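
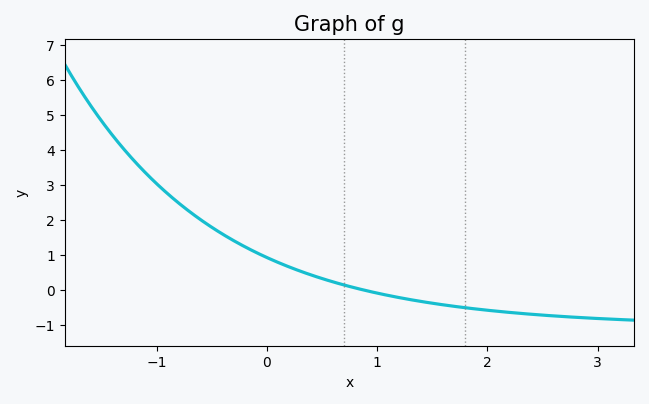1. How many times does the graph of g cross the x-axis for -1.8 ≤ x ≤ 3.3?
1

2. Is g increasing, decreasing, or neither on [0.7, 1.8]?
decreasing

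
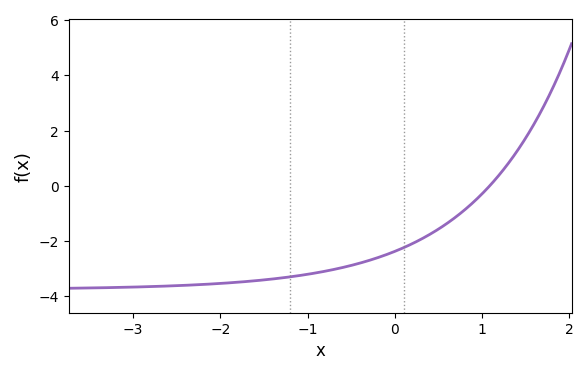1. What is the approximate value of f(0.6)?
-1.35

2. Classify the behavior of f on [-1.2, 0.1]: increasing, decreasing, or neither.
increasing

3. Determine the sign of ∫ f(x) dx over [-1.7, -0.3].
negative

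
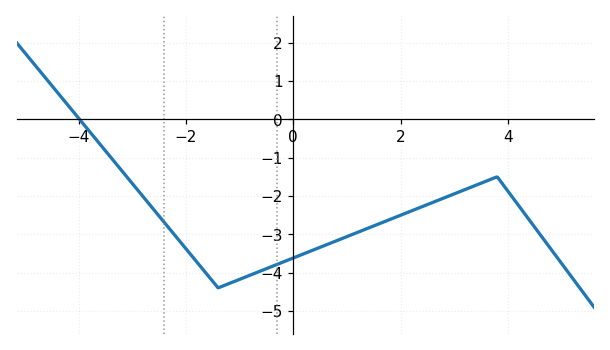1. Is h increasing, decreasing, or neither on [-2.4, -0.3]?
neither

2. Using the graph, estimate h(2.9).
-2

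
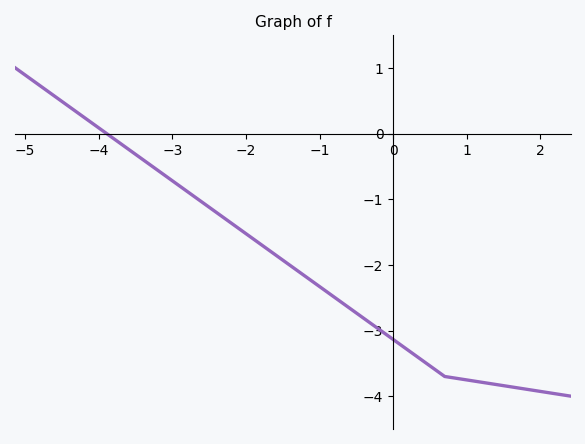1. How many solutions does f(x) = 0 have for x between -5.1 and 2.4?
1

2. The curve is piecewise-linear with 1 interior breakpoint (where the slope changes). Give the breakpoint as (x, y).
(0.7, -3.7)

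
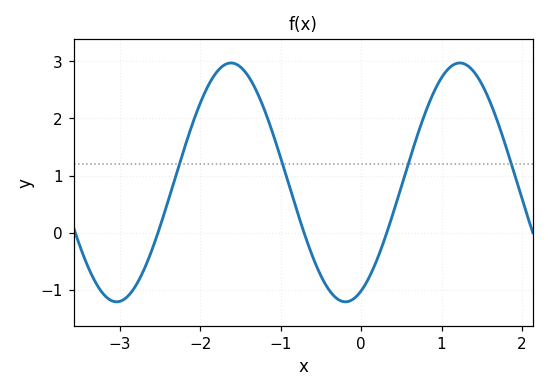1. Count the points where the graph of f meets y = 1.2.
4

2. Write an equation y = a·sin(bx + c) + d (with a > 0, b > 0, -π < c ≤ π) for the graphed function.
y = 2.09sin(2.21x - 1.14) + 0.88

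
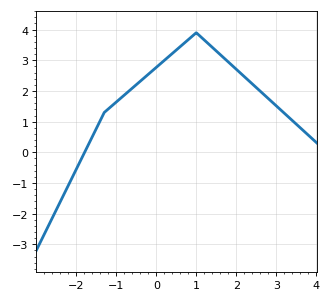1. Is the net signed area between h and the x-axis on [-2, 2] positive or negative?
positive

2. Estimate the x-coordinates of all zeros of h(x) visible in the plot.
-1.79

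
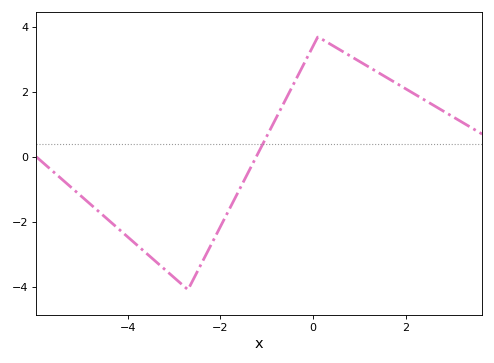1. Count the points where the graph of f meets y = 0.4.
1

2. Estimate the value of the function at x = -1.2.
0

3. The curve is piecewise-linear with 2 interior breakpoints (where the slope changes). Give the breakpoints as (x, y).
(-2.7, -4.1); (0.1, 3.7)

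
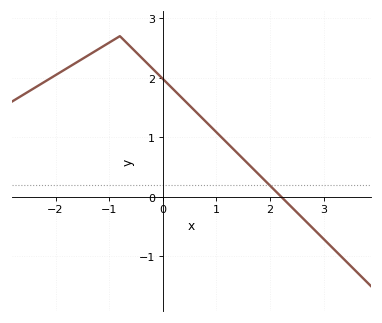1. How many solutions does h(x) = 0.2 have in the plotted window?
1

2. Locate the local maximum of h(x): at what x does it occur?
-0.801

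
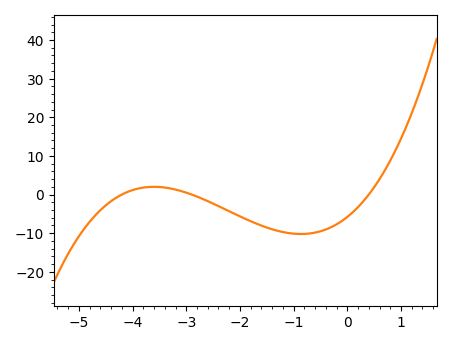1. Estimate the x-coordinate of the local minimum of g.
-0.9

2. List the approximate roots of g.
-4.2, -2.9, 0.4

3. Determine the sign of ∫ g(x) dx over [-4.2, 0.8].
negative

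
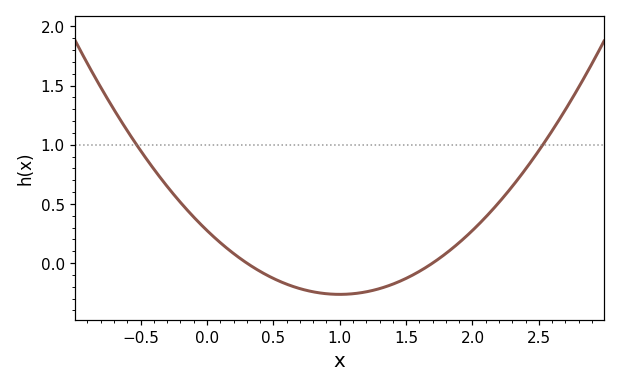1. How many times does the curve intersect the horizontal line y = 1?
2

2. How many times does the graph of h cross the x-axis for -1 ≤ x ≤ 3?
2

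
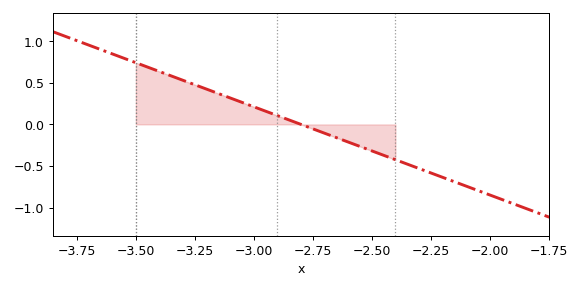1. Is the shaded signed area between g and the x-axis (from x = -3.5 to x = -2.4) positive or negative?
positive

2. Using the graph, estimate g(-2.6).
-0.2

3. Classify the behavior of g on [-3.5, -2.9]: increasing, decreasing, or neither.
decreasing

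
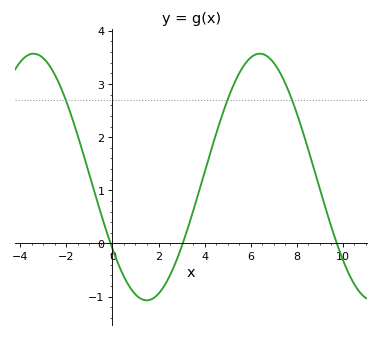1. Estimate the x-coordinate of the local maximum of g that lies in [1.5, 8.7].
6.39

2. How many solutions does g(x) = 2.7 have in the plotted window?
3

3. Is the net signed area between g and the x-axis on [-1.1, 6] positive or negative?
positive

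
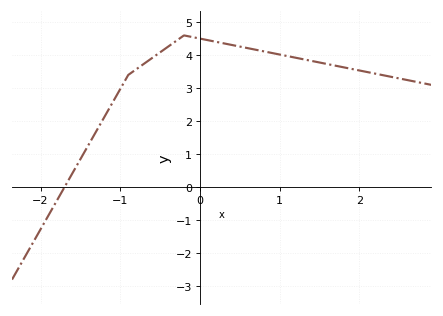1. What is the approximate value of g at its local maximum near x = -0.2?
4.6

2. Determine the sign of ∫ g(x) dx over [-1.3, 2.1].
positive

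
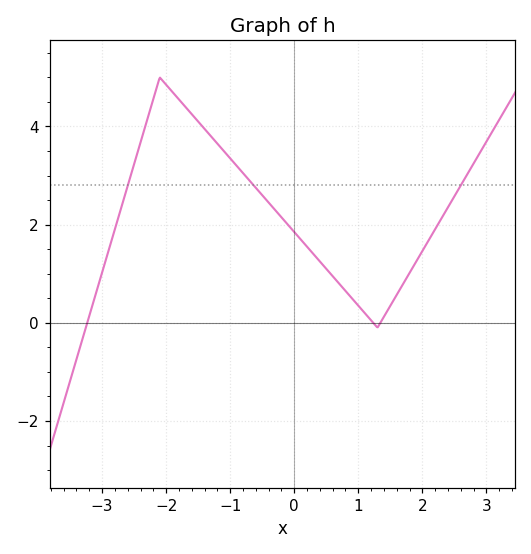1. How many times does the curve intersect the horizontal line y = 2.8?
3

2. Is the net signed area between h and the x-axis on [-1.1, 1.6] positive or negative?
positive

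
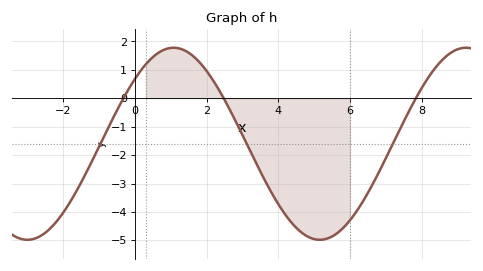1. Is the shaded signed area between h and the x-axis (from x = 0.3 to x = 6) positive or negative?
negative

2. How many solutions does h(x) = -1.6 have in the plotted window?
3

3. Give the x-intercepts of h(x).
-0.323, 2.48, 7.84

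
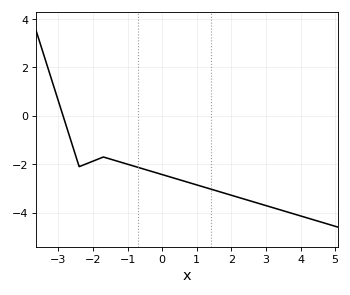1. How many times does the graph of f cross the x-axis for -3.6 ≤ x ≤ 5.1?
1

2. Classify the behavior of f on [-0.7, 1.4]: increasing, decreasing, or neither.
decreasing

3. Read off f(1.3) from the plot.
-2.98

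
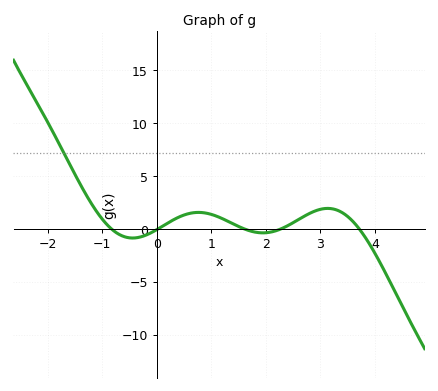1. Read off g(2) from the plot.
-0.361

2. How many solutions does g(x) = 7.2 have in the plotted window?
1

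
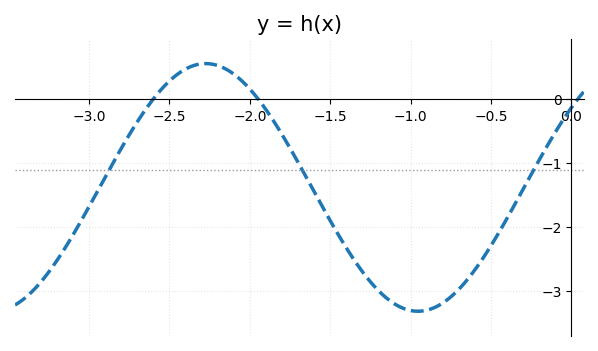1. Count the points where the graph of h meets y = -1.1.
3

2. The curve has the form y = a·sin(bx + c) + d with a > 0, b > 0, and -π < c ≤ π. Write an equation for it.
y = 1.94sin(2.38x + 0.7) - 1.38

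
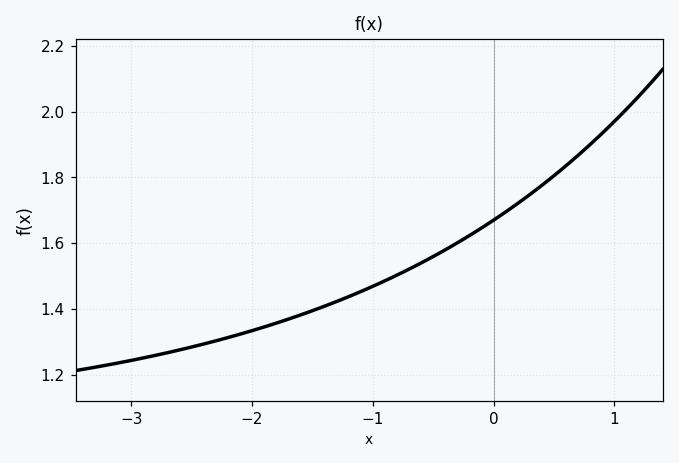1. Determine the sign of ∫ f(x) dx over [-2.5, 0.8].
positive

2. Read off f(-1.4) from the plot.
1.4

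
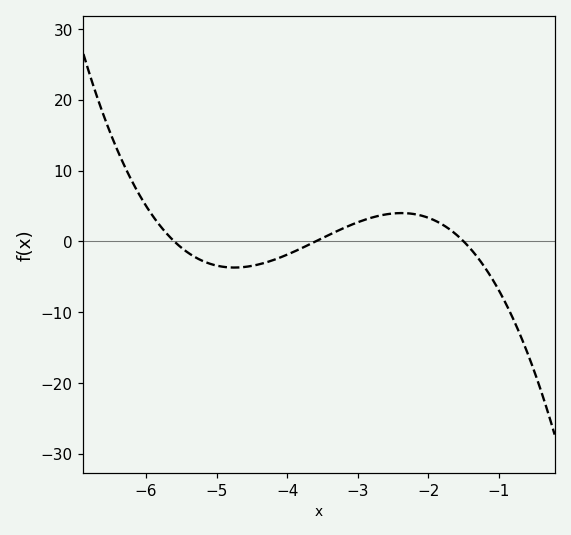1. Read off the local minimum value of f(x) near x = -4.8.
-3.69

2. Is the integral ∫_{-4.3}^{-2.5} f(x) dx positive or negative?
positive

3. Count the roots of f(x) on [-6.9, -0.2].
3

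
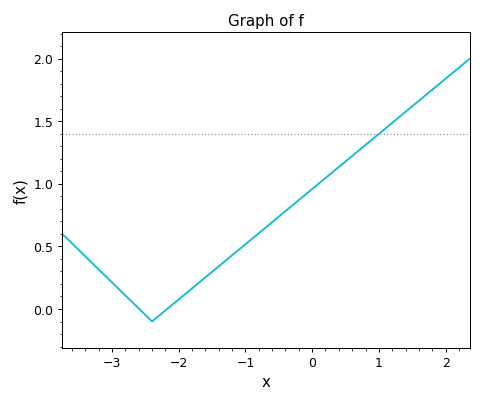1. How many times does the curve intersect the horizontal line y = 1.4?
1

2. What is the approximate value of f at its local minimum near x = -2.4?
-0.099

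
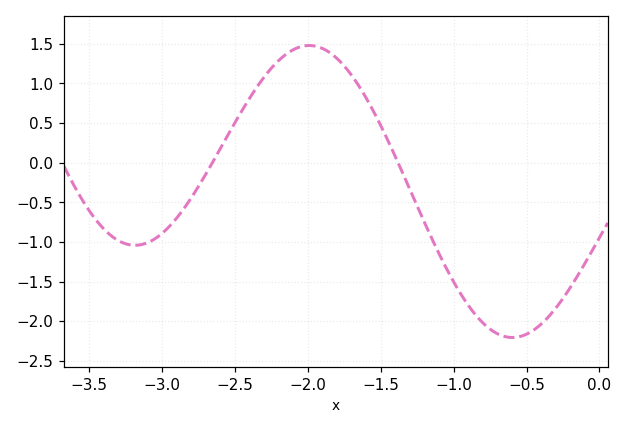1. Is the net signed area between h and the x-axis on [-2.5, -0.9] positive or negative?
positive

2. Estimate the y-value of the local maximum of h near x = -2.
1.48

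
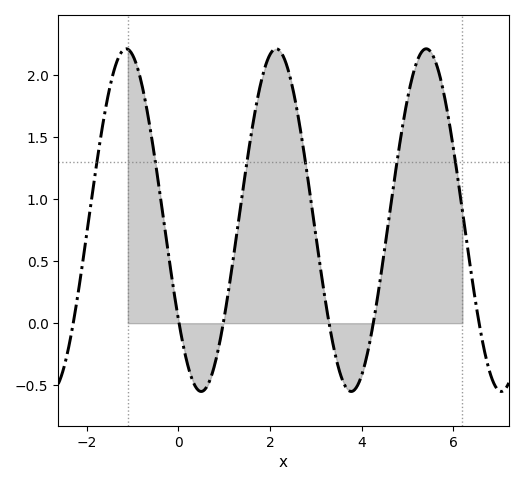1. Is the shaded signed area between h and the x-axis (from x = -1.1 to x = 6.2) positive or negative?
positive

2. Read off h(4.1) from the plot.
-0.3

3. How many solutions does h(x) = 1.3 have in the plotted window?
6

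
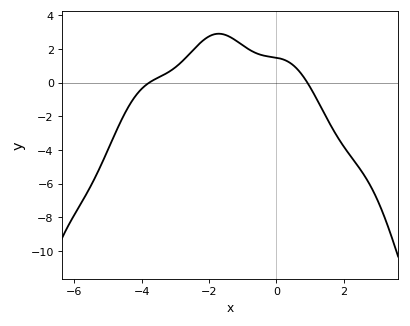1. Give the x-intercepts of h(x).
-3.8, 1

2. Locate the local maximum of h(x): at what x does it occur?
-1.8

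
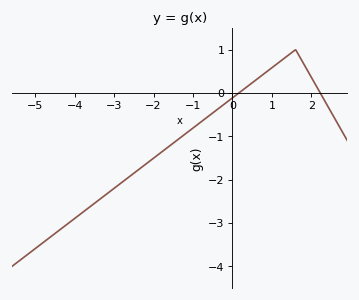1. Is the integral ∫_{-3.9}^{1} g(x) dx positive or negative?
negative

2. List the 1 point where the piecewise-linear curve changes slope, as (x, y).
(1.6, 1)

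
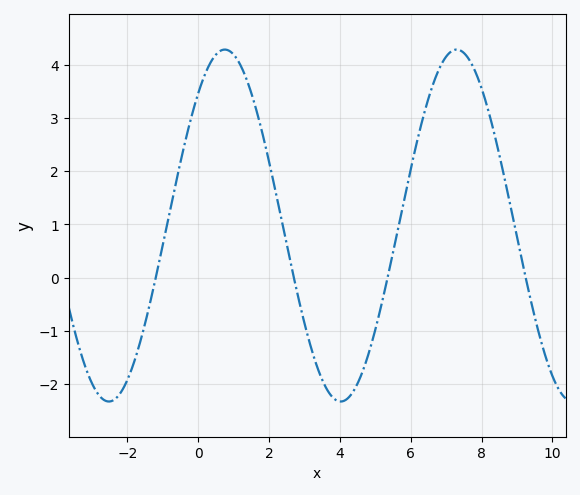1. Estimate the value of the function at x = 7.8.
3.9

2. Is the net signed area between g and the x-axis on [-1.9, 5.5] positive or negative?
positive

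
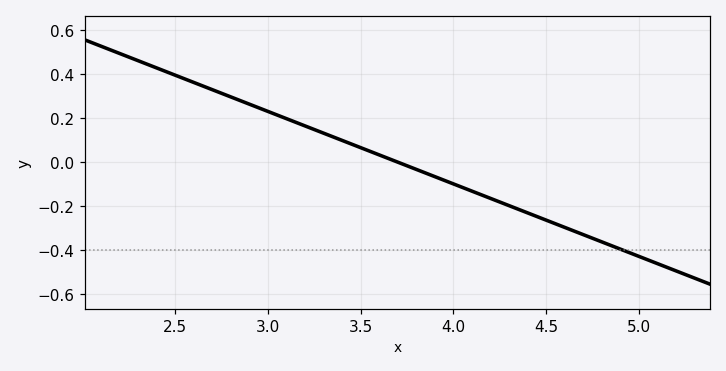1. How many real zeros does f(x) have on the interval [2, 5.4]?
1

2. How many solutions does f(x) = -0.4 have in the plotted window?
1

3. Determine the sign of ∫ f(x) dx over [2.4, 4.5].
positive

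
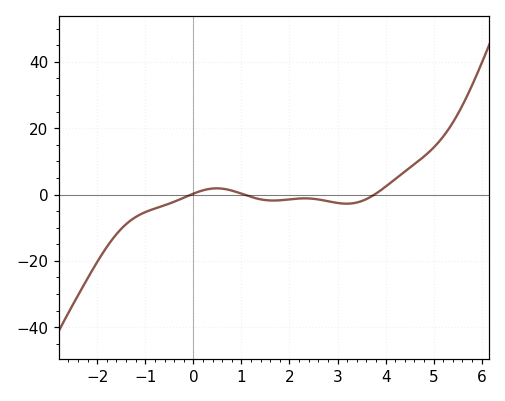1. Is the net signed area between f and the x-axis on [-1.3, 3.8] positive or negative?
negative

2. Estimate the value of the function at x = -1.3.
-7.76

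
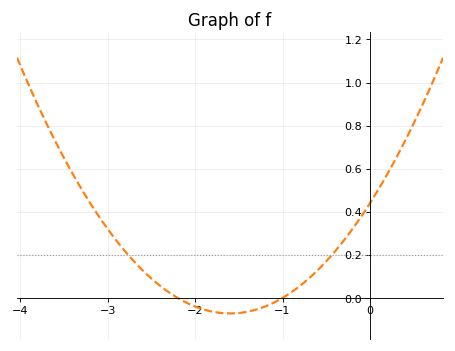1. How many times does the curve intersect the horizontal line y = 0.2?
2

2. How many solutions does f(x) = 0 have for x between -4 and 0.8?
2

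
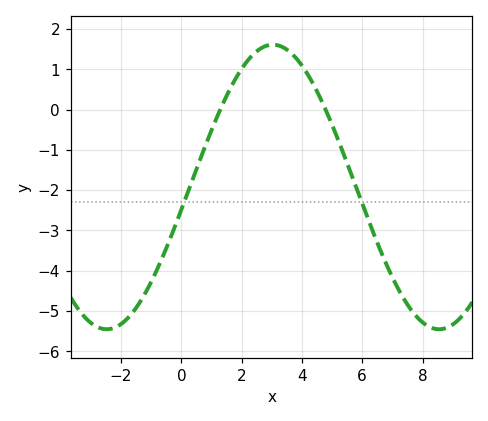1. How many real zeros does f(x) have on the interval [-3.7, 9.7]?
2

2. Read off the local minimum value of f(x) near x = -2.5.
-5.4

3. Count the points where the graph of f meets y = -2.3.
2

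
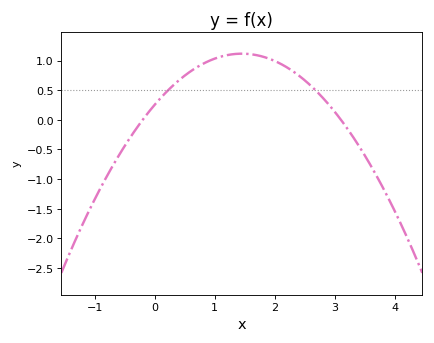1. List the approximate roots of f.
-0.2, 3.1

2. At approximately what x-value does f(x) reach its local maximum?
1.5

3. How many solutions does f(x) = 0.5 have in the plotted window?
2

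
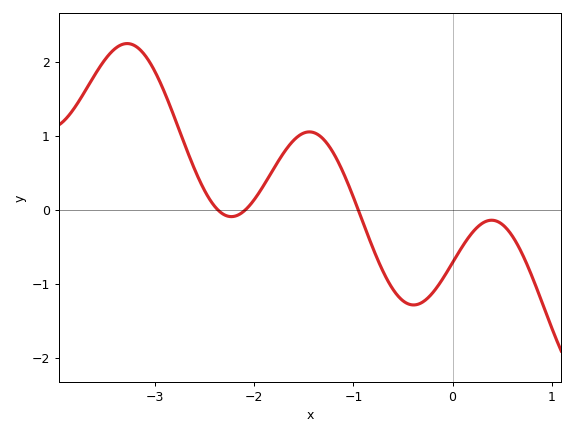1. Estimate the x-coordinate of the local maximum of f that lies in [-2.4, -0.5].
-1.4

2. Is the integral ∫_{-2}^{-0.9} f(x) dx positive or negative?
positive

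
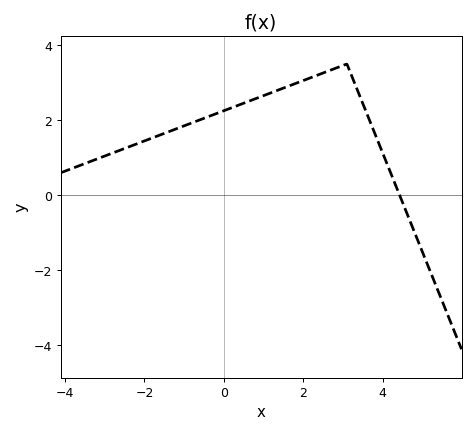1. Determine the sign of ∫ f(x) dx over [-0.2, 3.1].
positive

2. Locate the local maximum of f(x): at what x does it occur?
3.1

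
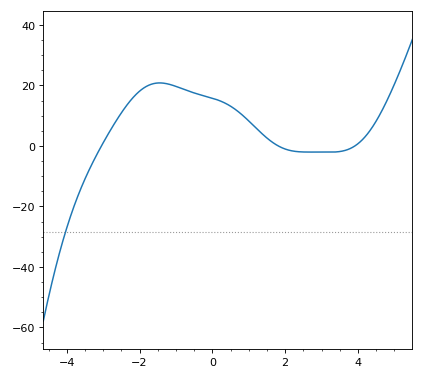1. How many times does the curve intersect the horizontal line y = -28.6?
1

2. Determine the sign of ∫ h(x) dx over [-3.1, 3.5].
positive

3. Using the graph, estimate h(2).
-1.02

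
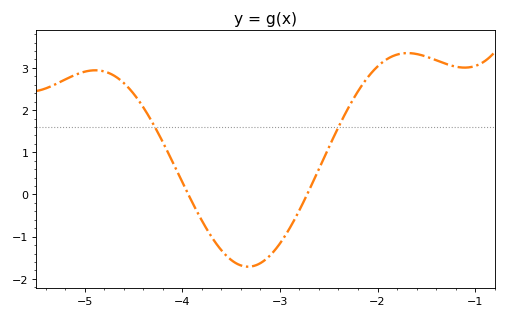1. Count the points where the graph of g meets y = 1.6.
2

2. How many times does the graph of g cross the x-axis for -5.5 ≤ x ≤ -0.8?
2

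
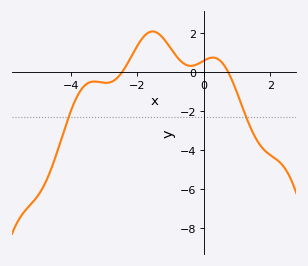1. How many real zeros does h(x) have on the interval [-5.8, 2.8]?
2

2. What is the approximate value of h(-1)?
1.23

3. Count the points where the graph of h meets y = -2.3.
2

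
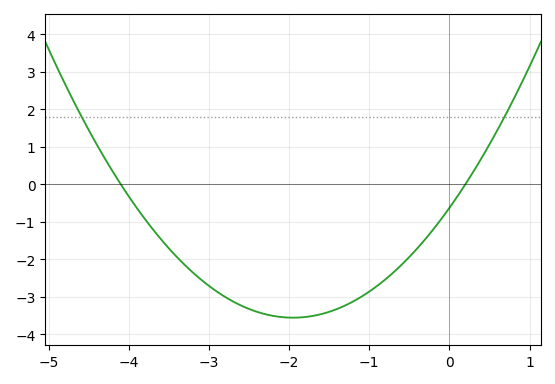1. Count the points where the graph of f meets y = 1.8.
2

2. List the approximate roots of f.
-4.1, 0.2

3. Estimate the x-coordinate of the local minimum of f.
-1.95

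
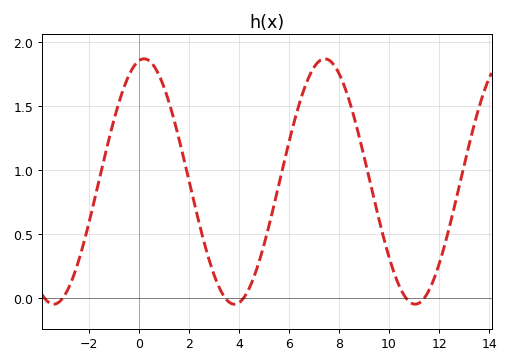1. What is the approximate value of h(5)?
0.413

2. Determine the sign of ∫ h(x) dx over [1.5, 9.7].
positive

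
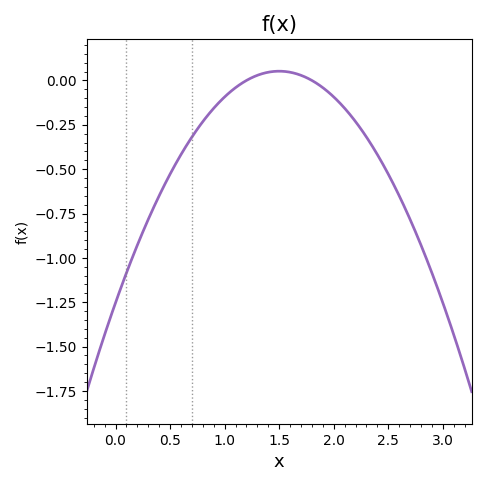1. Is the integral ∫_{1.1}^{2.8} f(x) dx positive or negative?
negative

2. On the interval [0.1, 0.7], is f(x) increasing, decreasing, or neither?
increasing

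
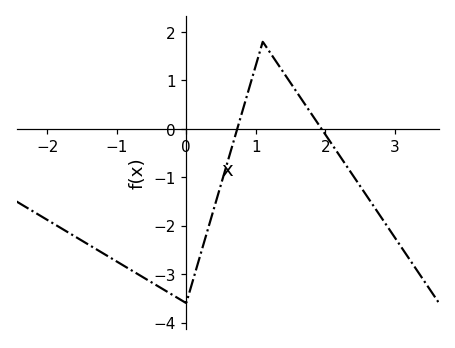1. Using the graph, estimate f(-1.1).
-2.65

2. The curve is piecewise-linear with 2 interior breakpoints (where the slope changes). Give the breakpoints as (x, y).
(0, -3.6); (1.1, 1.8)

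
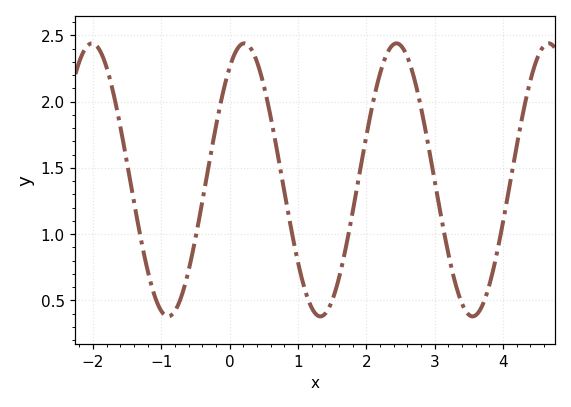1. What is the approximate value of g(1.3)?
0.4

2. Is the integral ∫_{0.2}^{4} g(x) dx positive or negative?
positive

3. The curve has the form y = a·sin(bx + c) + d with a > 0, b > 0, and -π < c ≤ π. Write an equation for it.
y = 1.03sin(2.8x + 0.97) + 1.41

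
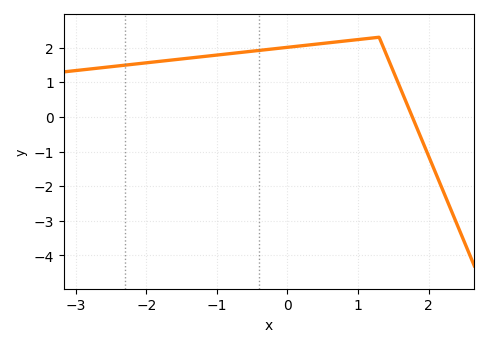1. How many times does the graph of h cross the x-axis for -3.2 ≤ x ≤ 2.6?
1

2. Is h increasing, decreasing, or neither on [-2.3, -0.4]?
increasing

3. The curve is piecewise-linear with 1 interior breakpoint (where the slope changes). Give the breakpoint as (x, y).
(1.3, 2.3)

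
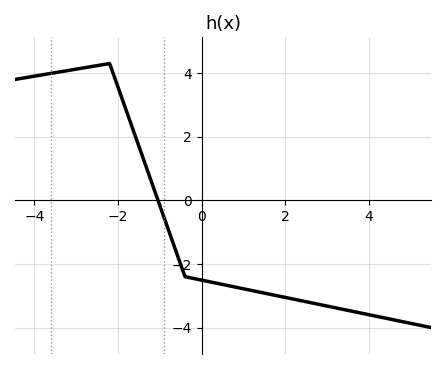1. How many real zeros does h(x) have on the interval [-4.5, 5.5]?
1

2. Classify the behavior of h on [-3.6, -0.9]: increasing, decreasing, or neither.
neither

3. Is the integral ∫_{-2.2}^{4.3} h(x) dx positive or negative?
negative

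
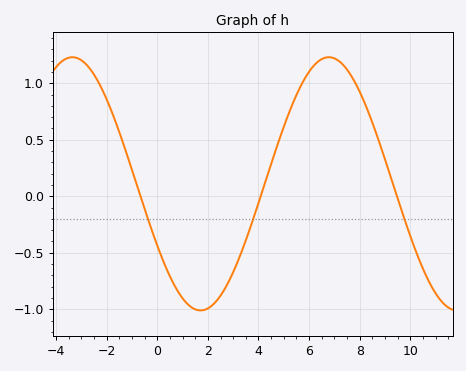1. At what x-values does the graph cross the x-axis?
-0.663, 4.09, 9.47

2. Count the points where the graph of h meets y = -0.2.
3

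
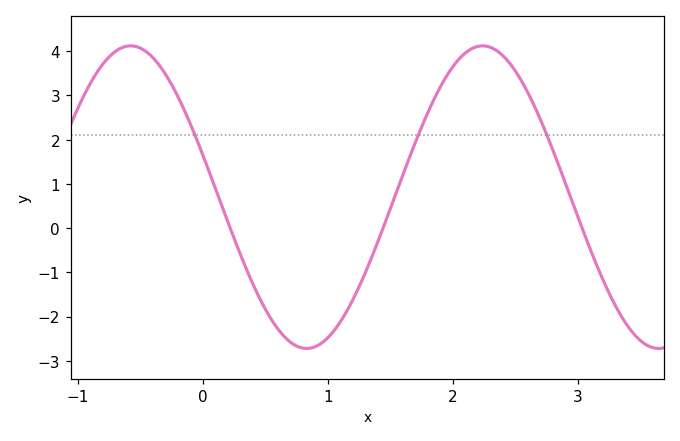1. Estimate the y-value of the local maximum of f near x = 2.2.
4.1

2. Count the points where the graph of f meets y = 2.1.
3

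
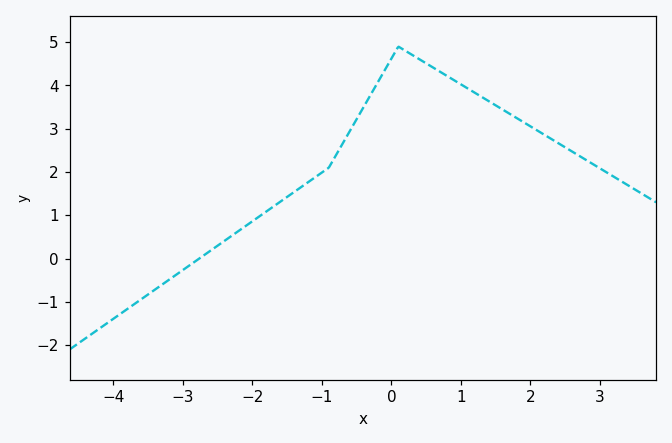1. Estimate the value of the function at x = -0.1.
4.3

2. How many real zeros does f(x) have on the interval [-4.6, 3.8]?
1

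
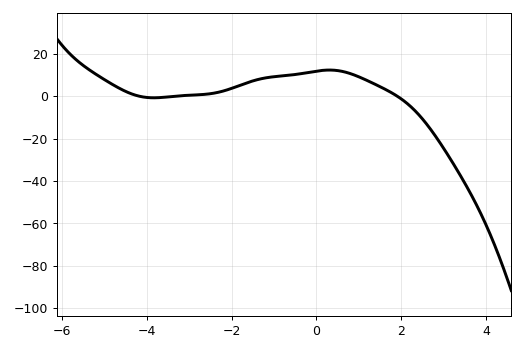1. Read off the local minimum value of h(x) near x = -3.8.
0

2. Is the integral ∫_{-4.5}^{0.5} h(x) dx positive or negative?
positive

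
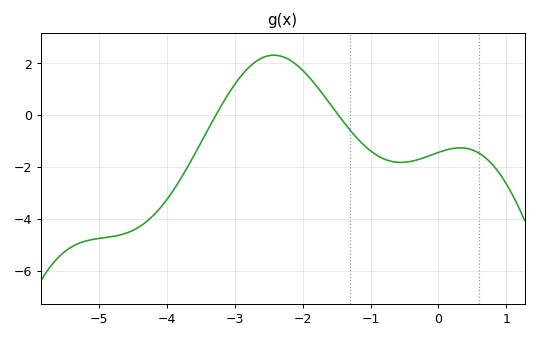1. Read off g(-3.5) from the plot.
-1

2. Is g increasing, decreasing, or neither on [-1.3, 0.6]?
neither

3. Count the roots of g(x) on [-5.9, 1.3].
2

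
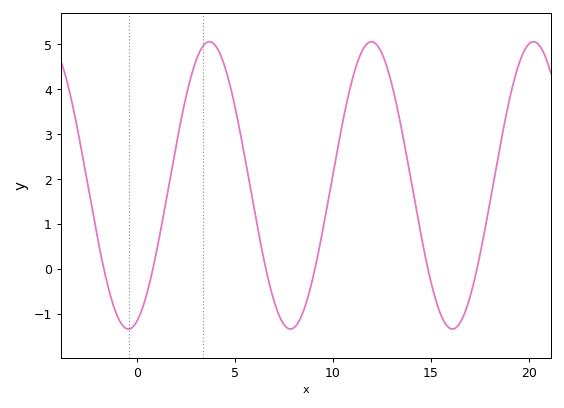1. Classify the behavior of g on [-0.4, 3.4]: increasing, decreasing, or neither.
increasing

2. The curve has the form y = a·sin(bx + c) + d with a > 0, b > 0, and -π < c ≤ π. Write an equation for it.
y = 3.2sin(0.76x - 1.2) + 1.86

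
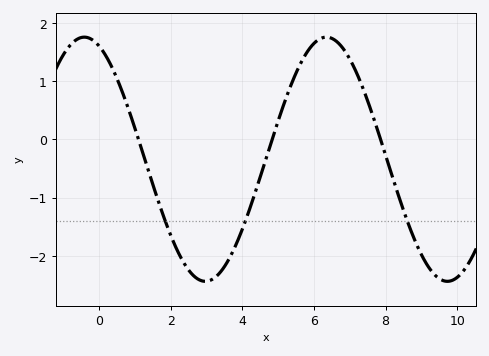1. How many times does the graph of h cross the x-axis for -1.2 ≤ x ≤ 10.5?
3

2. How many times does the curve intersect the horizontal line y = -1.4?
3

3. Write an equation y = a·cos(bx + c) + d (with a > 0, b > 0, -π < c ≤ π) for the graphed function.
y = 2.1cos(0.93x + 0.382) - 0.34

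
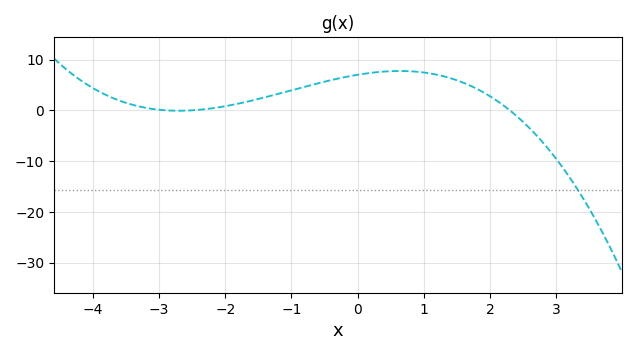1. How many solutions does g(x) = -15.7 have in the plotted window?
1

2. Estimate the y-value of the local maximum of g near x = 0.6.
7.75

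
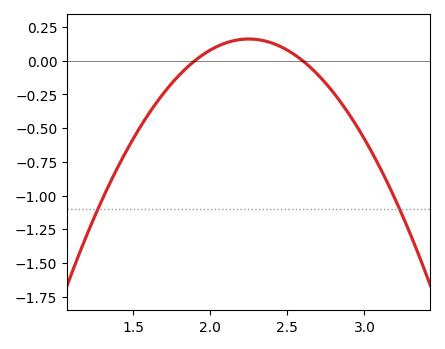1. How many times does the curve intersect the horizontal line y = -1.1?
2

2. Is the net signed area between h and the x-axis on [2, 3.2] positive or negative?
negative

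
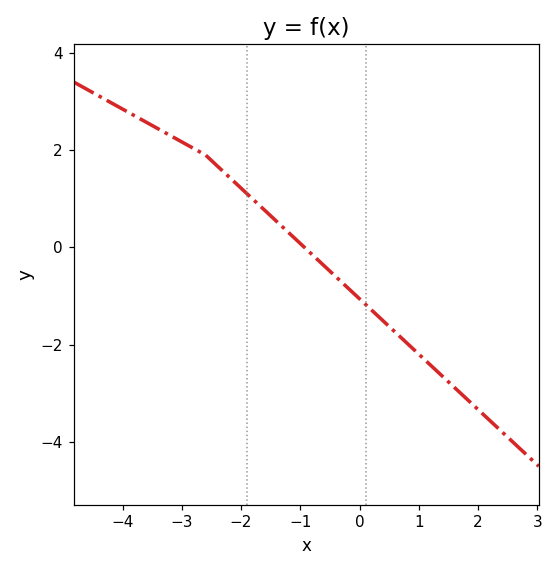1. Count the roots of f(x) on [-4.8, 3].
1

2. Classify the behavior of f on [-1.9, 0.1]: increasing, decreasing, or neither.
decreasing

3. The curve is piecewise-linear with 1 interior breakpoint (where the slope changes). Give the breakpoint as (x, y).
(-2.6, 1.9)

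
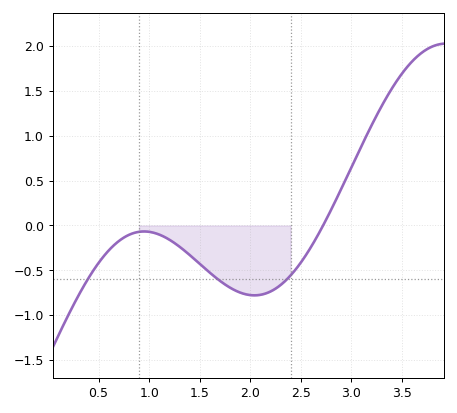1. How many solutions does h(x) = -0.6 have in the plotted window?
3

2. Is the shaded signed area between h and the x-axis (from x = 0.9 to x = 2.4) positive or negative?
negative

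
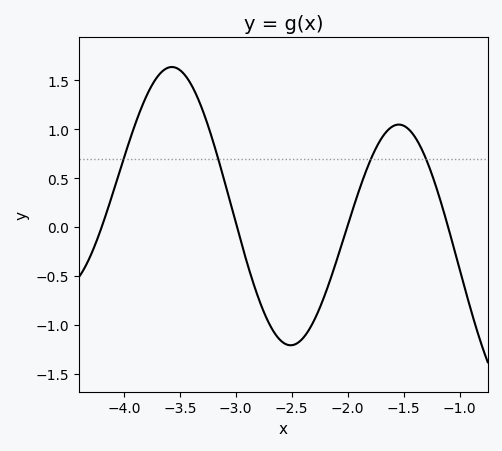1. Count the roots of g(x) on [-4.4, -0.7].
4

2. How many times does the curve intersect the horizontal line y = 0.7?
4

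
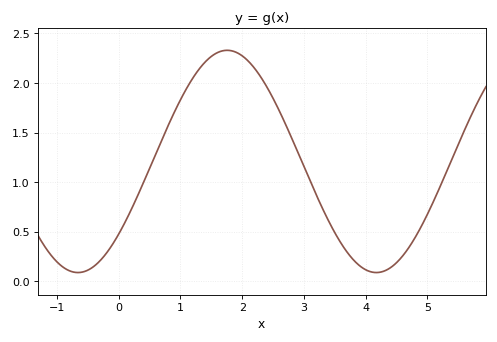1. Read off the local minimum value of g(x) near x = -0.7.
0.1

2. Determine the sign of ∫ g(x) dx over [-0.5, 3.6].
positive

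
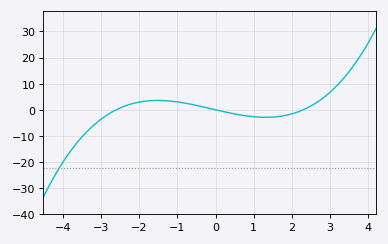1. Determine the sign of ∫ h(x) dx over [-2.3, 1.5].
positive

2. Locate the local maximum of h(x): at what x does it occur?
-1.52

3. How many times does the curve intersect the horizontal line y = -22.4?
1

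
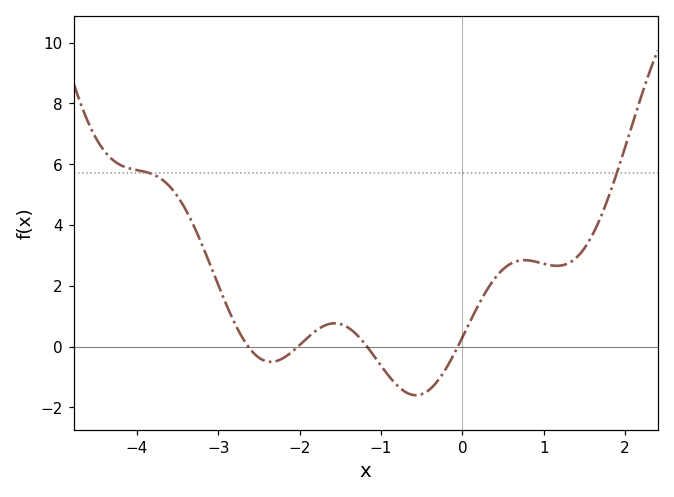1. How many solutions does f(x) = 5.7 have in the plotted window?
2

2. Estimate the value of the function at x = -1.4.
0.6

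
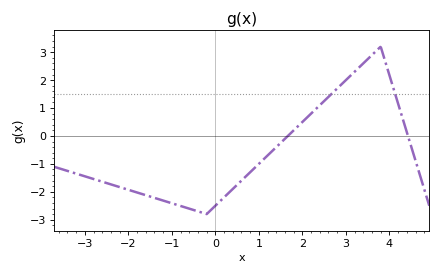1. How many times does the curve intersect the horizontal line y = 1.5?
2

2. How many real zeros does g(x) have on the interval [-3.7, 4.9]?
2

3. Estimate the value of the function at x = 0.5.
-1.8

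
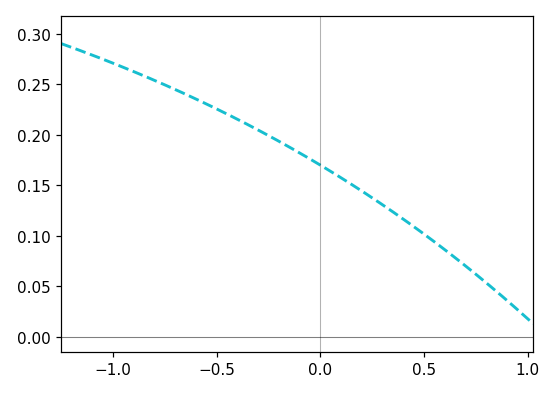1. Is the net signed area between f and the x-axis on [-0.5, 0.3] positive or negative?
positive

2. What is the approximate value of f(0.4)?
0.115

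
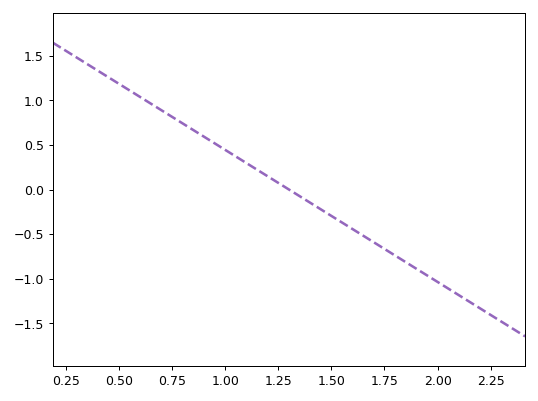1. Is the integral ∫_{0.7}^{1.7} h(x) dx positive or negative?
positive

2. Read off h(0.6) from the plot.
1.05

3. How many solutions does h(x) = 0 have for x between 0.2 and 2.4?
1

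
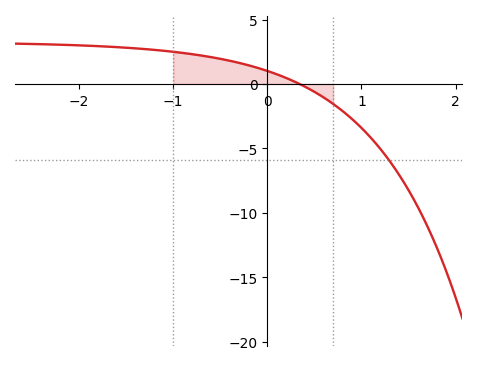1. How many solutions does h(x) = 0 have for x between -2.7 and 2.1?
1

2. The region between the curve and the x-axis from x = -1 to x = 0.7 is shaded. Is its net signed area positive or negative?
positive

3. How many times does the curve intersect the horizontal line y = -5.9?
1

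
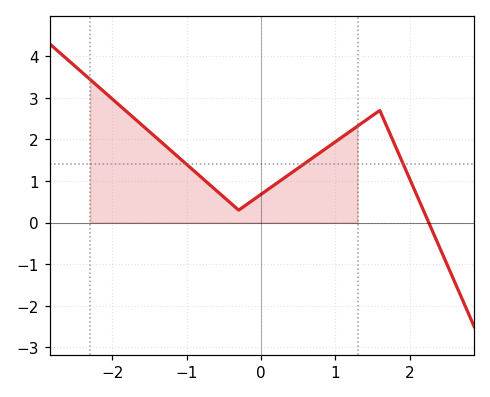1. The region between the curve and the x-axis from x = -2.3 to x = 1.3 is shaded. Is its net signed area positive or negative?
positive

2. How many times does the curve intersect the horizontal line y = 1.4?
3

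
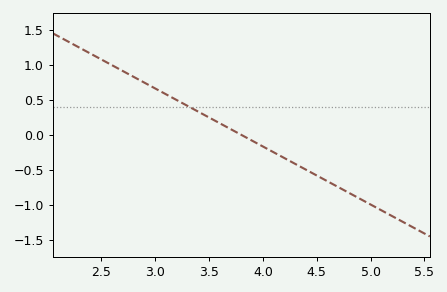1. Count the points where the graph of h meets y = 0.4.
1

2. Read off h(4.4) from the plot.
-0.498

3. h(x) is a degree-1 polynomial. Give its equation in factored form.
y = -0.83(x - 3.8)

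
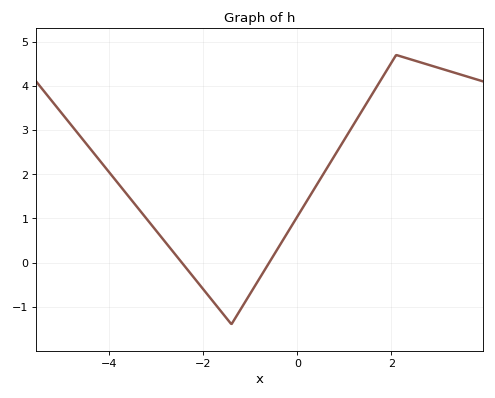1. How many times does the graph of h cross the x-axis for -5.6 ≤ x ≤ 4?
2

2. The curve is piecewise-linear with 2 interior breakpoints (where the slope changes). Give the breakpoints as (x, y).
(-1.4, -1.4); (2.1, 4.7)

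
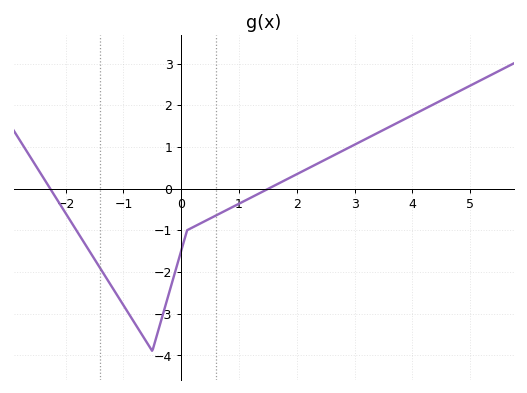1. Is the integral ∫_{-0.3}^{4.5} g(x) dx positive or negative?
positive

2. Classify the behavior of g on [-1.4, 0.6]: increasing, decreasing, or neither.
neither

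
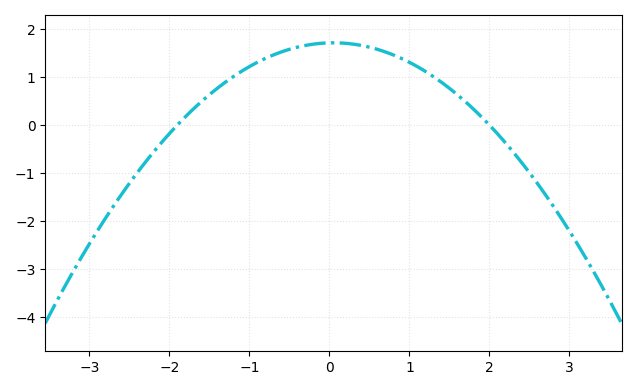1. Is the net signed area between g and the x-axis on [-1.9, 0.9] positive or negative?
positive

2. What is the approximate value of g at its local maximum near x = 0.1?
1.71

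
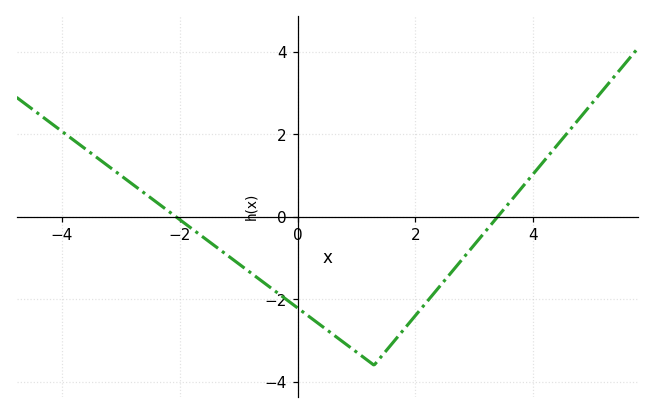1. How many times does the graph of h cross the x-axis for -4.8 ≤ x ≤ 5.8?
2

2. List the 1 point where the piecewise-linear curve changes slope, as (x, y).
(1.3, -3.6)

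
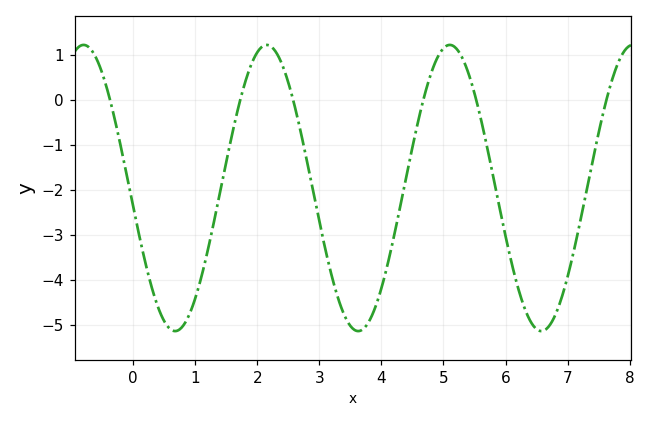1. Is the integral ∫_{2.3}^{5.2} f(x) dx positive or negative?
negative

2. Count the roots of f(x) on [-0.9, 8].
6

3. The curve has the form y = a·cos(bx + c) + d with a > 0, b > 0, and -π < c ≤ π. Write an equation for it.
y = 3.18cos(2.1x + 1.7) - 1.96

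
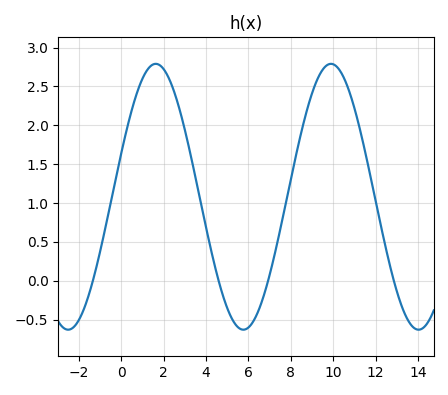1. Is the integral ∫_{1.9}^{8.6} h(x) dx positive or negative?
positive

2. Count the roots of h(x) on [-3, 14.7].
4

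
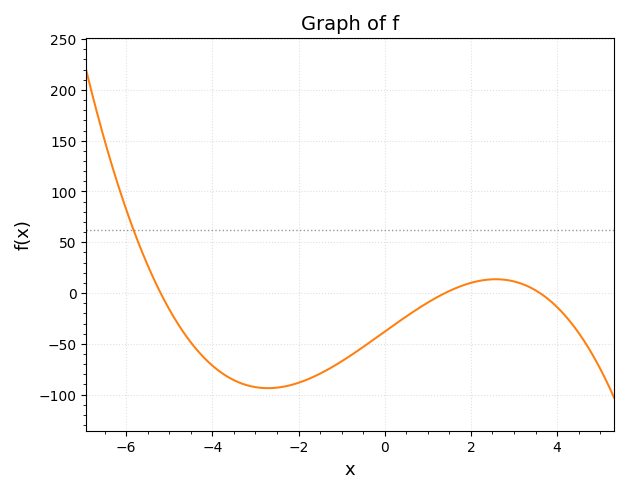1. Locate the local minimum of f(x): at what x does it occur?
-2.71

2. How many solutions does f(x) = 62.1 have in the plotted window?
1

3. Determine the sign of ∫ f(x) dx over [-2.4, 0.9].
negative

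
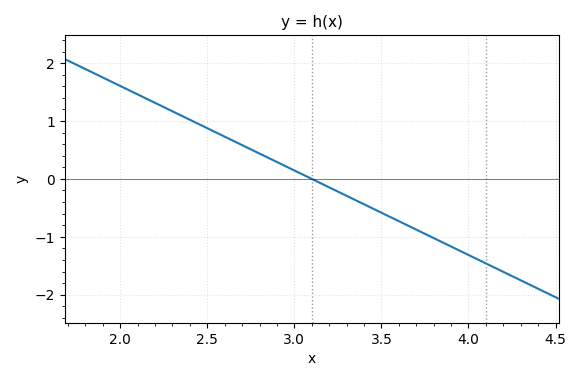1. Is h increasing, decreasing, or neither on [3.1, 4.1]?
decreasing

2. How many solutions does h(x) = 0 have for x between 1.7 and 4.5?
1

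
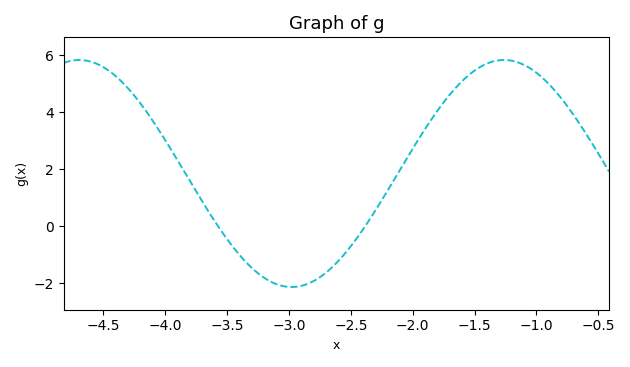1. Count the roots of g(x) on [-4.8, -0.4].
2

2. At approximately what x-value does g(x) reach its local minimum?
-3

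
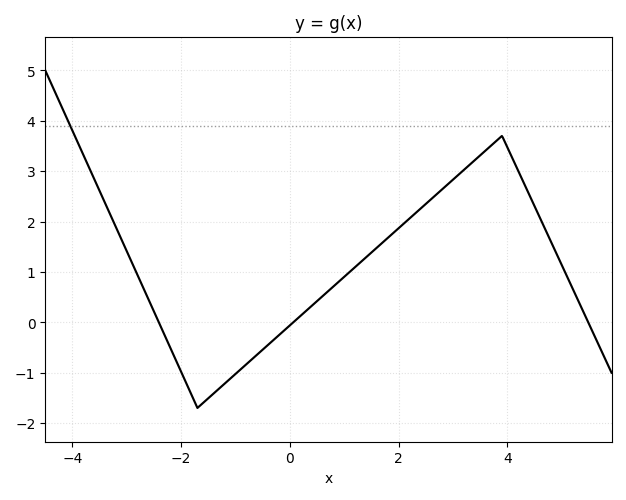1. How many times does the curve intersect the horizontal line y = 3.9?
1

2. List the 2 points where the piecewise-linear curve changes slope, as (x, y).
(-1.7, -1.7); (3.9, 3.7)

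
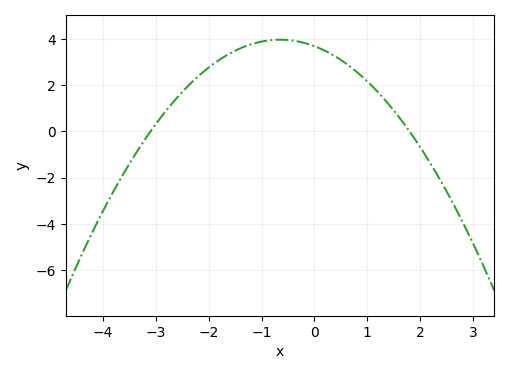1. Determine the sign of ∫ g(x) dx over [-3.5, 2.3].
positive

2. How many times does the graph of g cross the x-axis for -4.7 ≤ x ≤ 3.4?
2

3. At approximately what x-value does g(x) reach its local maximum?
-0.65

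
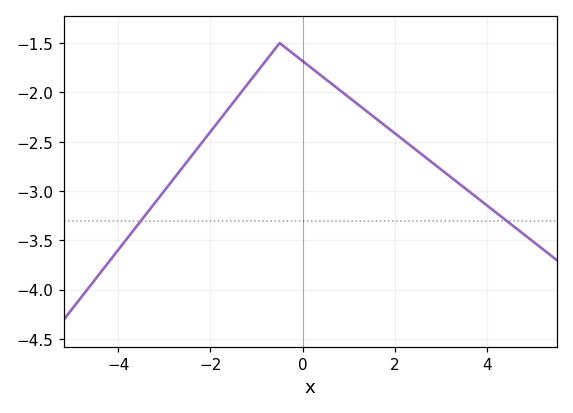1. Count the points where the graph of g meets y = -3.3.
2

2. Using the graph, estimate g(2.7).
-2.67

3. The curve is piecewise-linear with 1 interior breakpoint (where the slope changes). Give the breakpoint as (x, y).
(-0.5, -1.5)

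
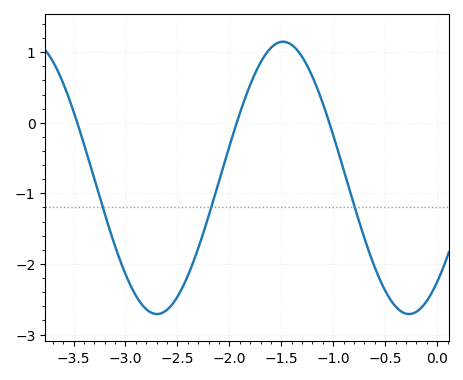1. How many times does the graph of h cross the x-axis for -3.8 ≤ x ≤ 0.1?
3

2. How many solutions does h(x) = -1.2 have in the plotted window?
3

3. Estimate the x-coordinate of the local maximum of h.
-1.48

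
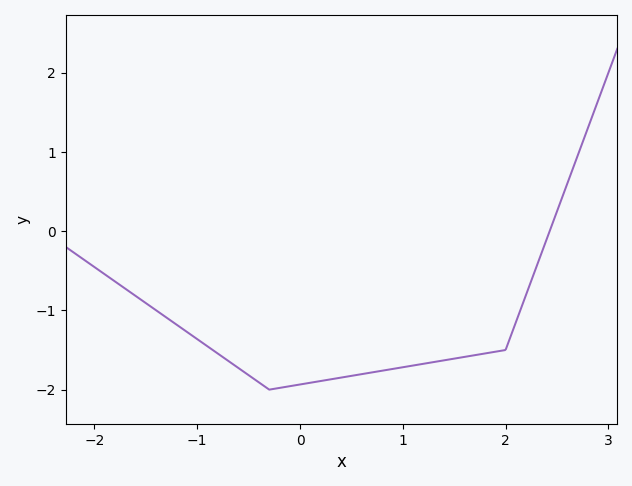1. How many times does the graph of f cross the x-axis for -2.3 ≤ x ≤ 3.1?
1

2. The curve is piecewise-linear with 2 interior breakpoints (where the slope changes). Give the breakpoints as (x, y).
(-0.3, -2); (2, -1.5)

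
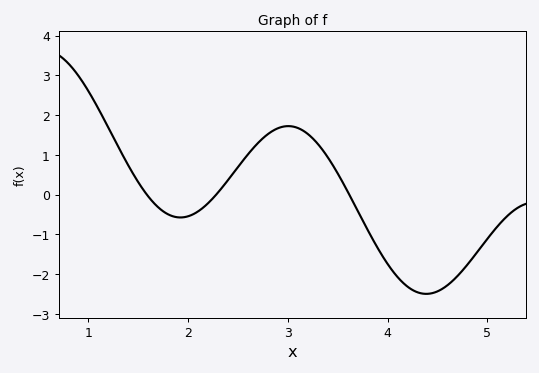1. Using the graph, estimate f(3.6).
0.076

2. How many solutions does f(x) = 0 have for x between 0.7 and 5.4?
3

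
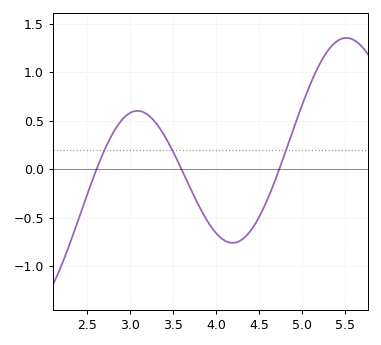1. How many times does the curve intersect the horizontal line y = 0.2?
3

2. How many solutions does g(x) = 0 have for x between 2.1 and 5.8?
3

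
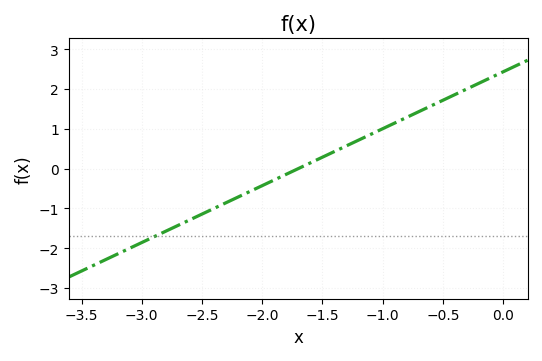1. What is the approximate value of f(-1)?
1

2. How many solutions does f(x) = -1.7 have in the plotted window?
1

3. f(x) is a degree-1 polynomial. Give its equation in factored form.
y = 1.43(x + 1.7)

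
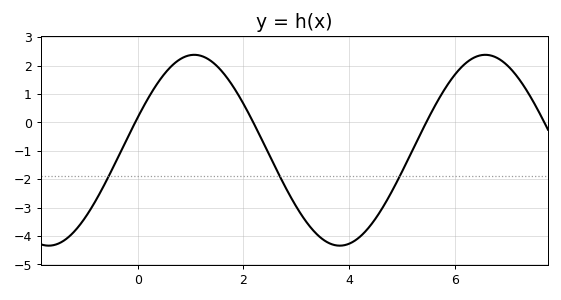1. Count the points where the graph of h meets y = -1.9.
3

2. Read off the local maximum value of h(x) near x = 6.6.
2.38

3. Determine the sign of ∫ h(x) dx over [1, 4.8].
negative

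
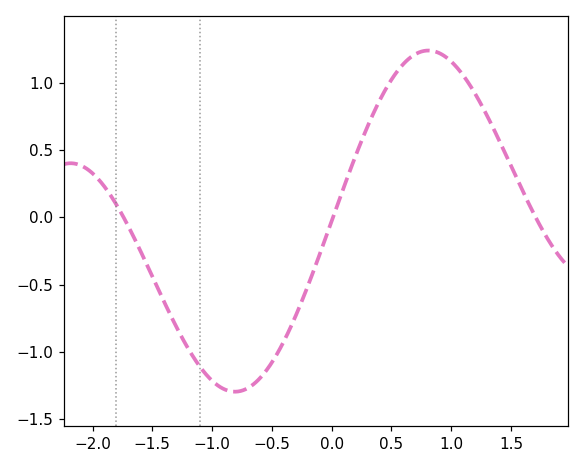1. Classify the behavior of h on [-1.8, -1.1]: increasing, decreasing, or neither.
decreasing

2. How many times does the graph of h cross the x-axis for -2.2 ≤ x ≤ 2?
3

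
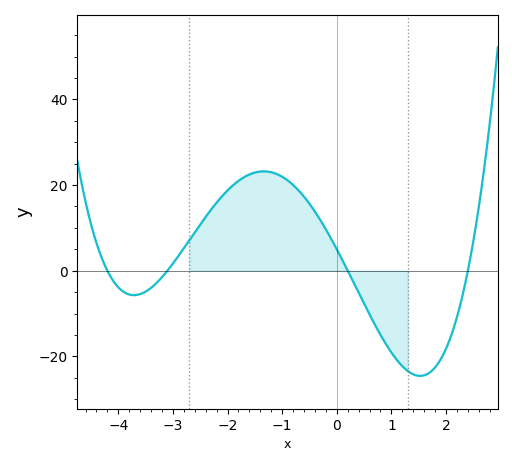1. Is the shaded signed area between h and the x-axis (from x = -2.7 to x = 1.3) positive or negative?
positive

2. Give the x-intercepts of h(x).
-4.2, -3.1, 0.2, 2.4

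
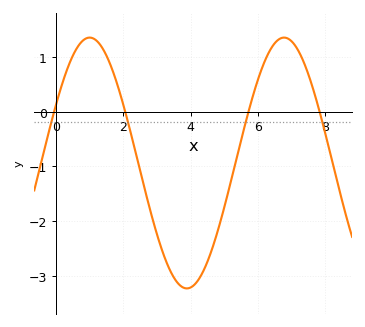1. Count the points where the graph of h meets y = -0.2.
4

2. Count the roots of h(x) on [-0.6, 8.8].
4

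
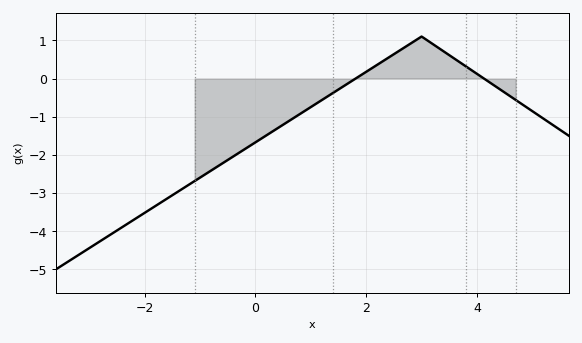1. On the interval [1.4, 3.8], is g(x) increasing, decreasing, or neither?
neither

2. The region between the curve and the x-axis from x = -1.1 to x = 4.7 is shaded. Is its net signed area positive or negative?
negative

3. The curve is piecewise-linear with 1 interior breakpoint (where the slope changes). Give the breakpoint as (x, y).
(3, 1.1)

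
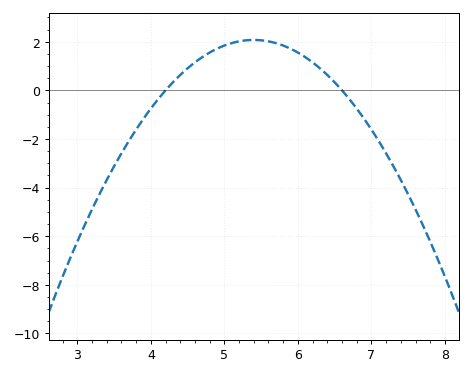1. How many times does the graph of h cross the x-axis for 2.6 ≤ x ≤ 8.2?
2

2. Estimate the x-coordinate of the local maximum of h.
5.4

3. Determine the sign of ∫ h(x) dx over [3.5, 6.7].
positive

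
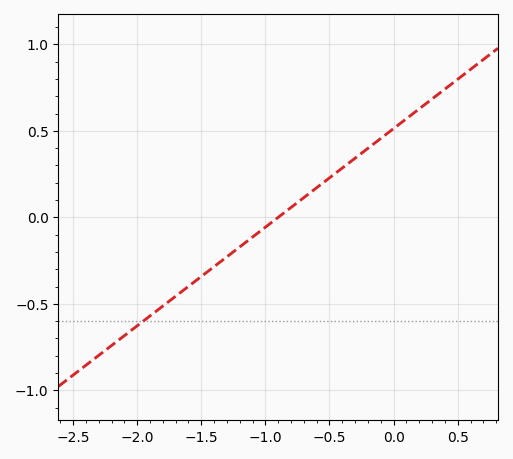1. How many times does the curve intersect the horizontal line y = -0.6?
1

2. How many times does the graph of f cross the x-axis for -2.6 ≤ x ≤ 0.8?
1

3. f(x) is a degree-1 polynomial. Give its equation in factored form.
y = 0.57(x + 0.9)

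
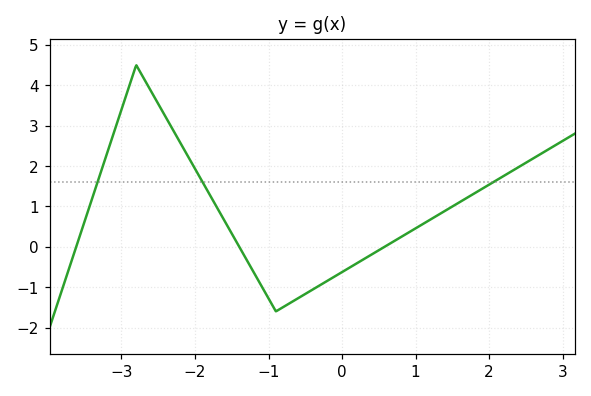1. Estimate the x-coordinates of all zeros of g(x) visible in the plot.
-3.62, -1.4, 0.578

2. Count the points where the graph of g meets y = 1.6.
3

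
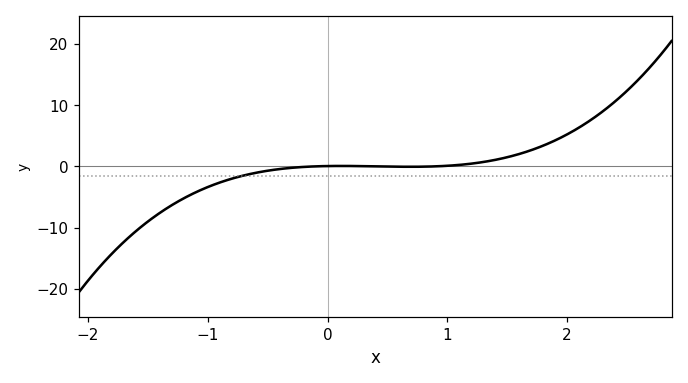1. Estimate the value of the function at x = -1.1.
-4.23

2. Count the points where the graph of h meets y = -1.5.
1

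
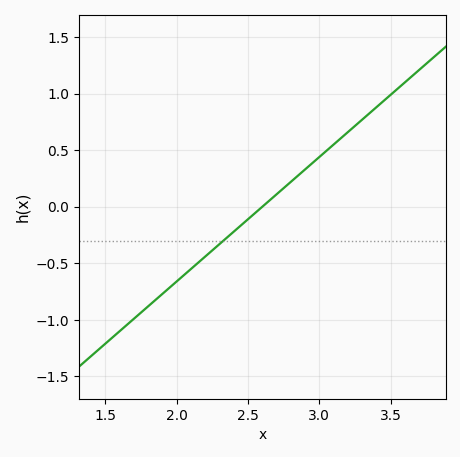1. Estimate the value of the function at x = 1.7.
-1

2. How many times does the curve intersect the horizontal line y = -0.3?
1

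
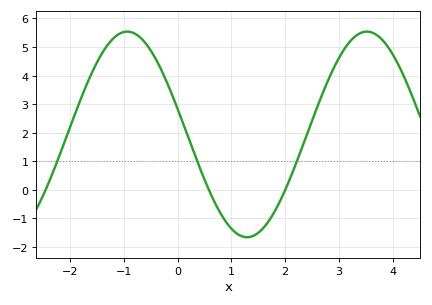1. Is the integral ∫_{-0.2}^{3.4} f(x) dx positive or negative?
positive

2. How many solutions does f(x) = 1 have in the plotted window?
3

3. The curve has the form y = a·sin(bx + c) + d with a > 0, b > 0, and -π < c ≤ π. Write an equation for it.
y = 3.6sin(1.41x + 2.89) + 1.94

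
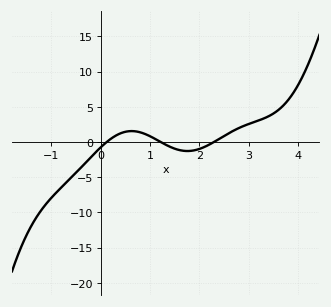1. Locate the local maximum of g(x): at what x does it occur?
0.6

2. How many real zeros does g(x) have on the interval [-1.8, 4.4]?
3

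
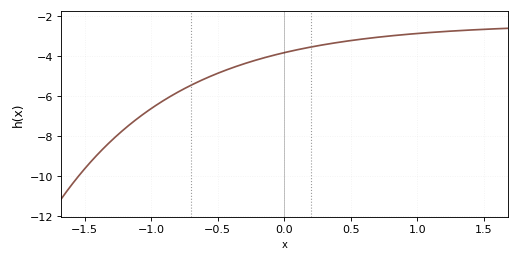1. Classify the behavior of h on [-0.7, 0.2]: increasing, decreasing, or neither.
increasing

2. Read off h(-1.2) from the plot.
-7.6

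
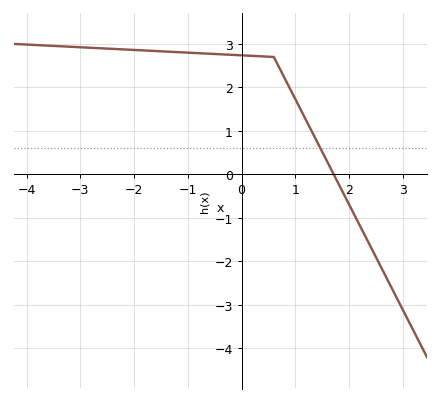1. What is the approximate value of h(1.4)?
0.763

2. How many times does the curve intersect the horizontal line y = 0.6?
1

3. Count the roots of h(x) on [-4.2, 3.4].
1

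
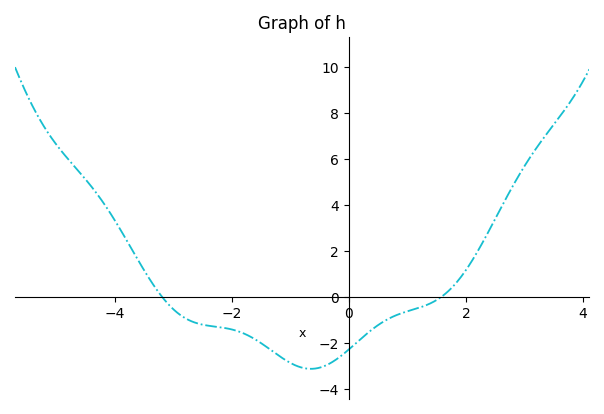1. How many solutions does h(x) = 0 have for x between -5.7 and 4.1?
2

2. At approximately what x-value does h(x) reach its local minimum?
-0.648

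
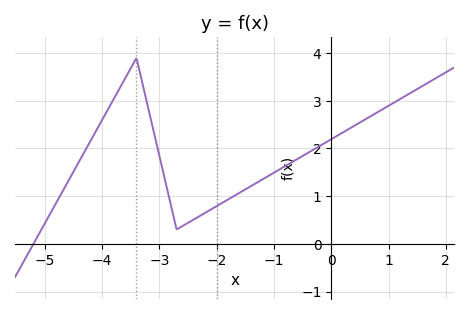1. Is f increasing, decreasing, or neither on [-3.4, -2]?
neither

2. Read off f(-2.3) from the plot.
0.6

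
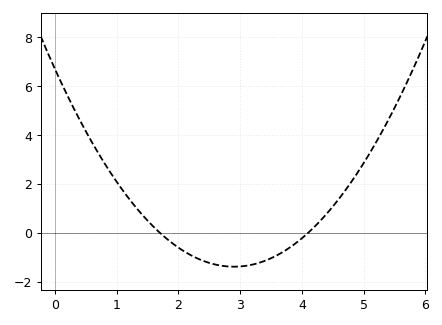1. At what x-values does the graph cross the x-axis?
1.7, 4.1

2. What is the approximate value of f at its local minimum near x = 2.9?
-1.4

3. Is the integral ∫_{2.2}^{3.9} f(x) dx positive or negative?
negative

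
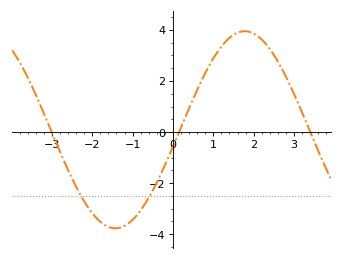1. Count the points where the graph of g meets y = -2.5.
2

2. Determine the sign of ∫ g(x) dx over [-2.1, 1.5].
negative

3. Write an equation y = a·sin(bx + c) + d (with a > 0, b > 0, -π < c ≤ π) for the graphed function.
y = 3.86sin(0.98x - 0.17) + 0.09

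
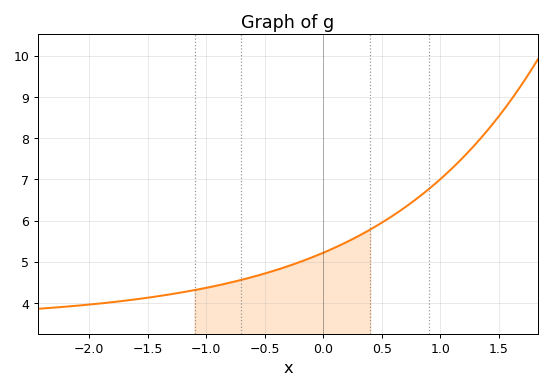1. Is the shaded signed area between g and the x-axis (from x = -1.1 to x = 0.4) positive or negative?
positive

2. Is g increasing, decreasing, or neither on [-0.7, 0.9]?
increasing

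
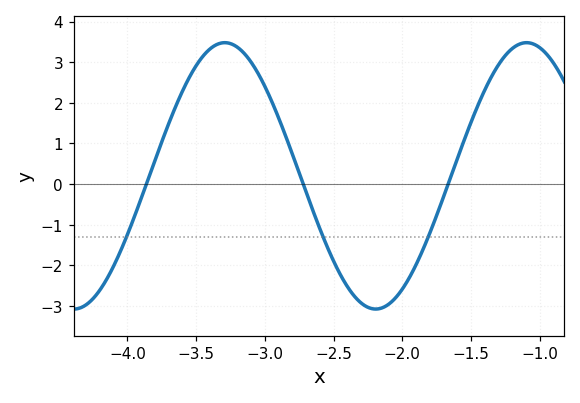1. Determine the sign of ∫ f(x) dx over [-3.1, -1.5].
negative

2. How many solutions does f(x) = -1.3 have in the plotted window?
3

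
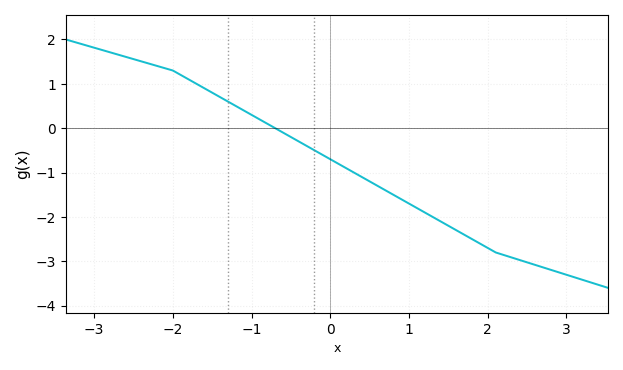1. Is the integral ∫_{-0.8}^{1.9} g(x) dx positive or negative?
negative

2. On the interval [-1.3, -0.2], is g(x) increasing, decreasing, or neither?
decreasing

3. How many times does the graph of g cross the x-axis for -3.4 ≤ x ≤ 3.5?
1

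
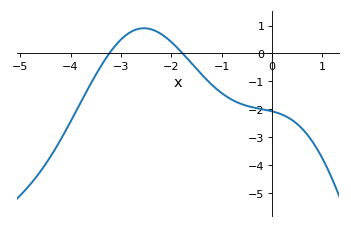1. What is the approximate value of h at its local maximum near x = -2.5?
0.9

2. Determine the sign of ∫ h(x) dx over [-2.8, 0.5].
negative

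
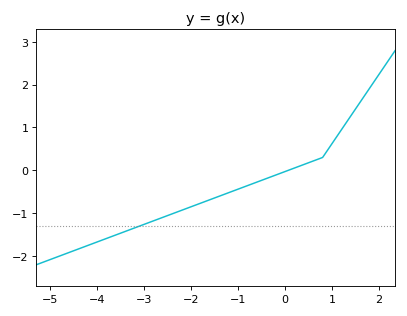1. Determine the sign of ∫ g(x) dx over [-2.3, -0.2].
negative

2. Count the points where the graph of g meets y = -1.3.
1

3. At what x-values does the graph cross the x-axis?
0.07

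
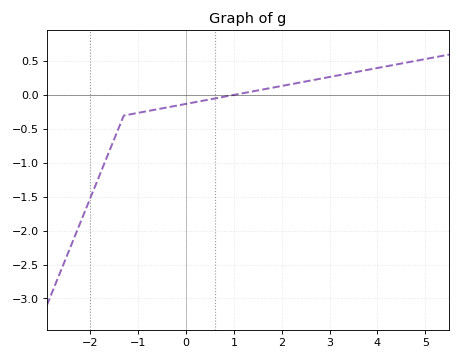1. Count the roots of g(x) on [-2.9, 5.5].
1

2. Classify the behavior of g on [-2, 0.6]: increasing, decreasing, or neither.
increasing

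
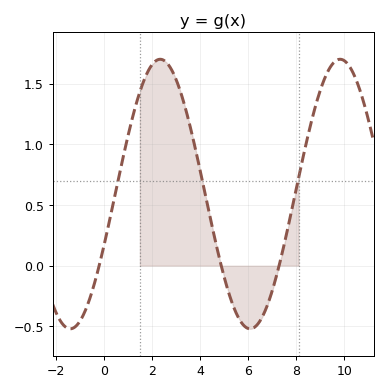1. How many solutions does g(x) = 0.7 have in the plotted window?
3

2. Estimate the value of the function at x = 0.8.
0.9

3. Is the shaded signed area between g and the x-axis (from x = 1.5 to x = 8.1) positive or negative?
positive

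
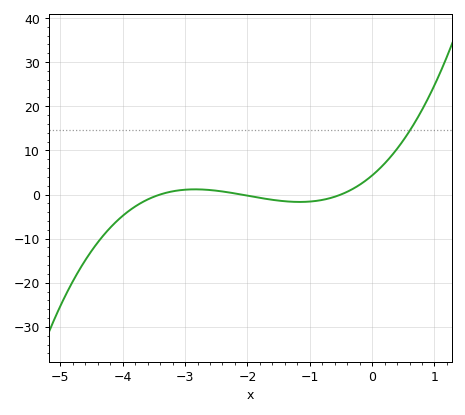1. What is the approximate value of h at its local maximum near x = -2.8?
1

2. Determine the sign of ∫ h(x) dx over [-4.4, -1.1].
negative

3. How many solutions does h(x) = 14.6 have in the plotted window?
1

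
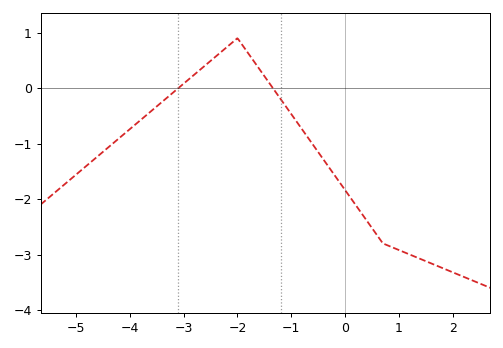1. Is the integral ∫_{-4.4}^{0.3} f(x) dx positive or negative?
negative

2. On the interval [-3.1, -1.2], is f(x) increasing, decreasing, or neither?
neither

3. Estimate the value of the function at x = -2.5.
0.5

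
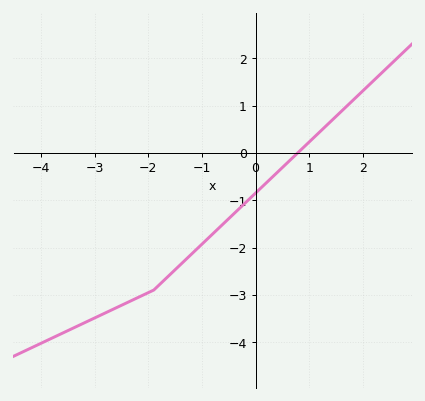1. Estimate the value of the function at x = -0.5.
-1.39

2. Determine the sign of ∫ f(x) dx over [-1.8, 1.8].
negative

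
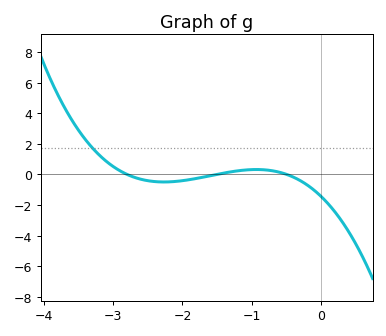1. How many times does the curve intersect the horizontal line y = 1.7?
1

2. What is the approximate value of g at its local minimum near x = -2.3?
-0.498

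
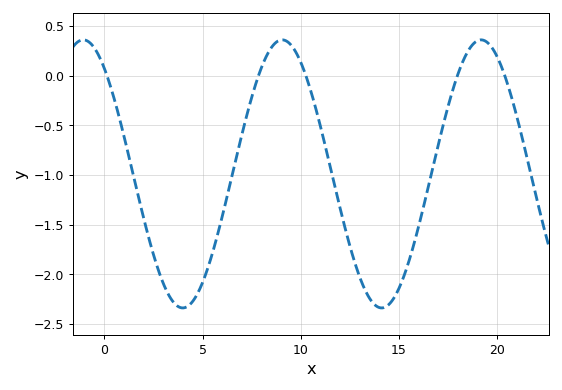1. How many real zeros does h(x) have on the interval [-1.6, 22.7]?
5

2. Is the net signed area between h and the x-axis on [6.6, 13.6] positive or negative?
negative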